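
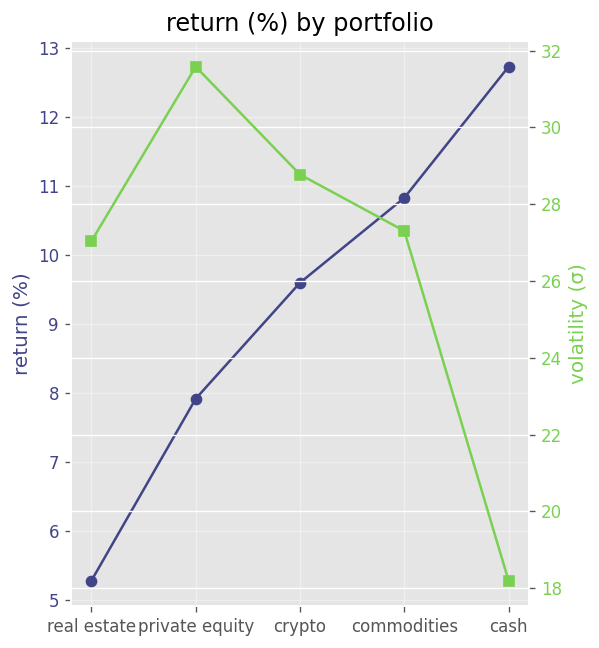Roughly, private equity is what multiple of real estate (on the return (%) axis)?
≈ 1.6×

private equity ≈ 8, real estate ≈ 5; 8/5 ≈ 1.6.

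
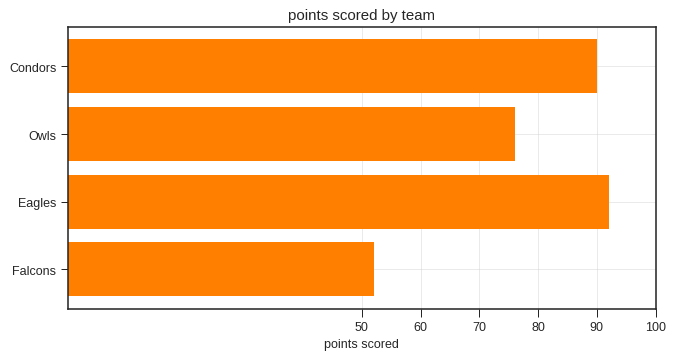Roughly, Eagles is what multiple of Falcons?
Eagles ≈ 90, Falcons ≈ 50; 90/50 ≈ 1.8.

≈ 1.8×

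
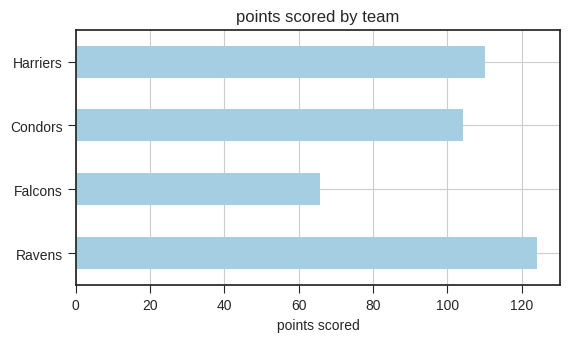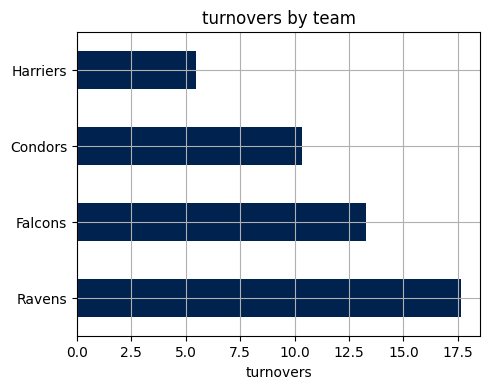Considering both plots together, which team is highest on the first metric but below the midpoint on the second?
Chart 2 median turnovers ≈ 12; below-median teams: Condors, Harriers. Among those, Harriers has the highest points scored (≈ 120).

Harriers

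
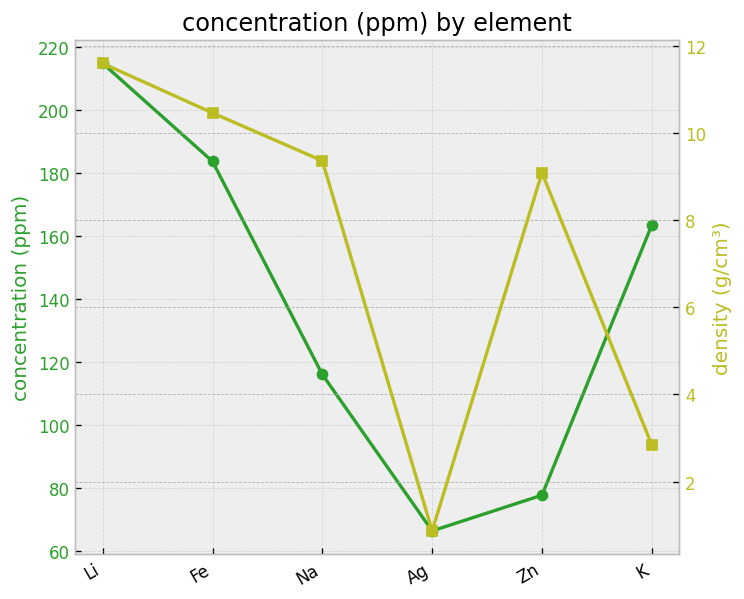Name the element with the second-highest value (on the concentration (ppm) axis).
Top 3 (on the concentration (ppm) axis): Li ≈ 220, Fe ≈ 180, K ≈ 160.

Fe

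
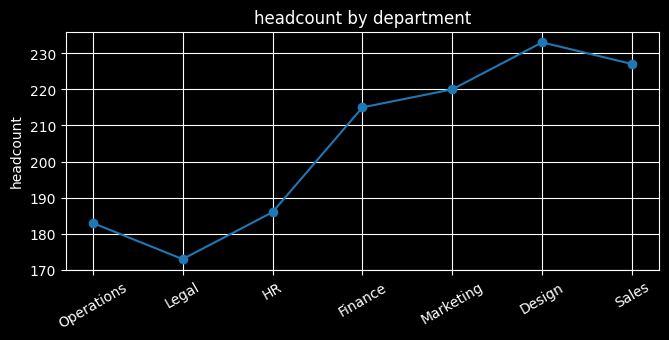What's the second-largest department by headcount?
Top 3: Design ≈ 235, Sales ≈ 225, Marketing ≈ 220.

Sales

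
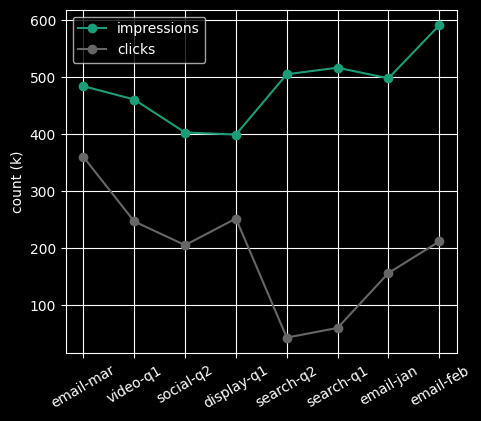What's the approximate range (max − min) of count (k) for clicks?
≈ 300

Max email-mar ≈ 350, min search-q2 ≈ 50; range ≈ 300.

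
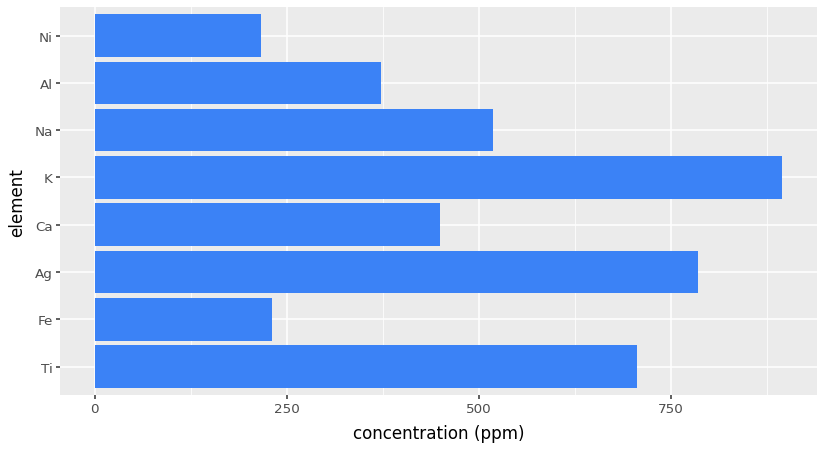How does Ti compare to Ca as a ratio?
≈ 1.75×

Ti ≈ 700, Ca ≈ 400; 700/400 ≈ 1.75.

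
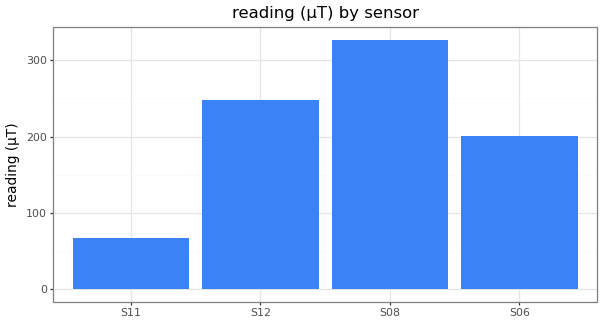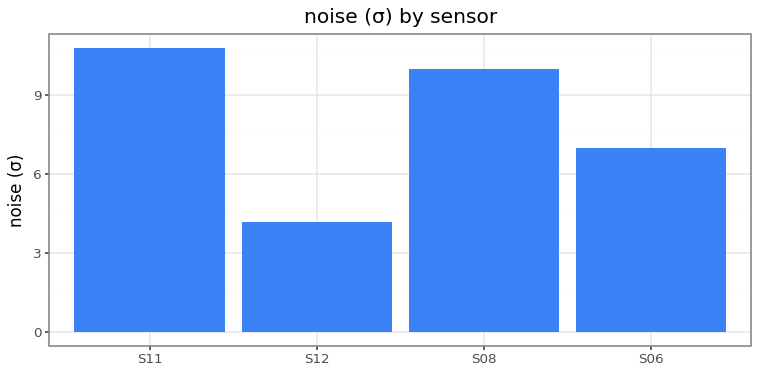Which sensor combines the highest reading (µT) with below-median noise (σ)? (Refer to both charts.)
S12

Chart 2 median noise (σ) ≈ 8; below-median sensors: S12, S06. Among those, S12 has the highest reading (µT) (≈ 250).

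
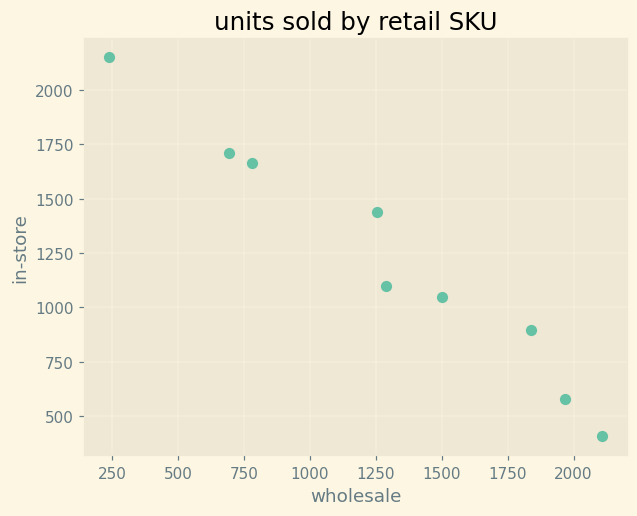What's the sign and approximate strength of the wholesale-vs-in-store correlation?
Points are negatively correlated; strong (|r| ≈ 1.0).

negative, strong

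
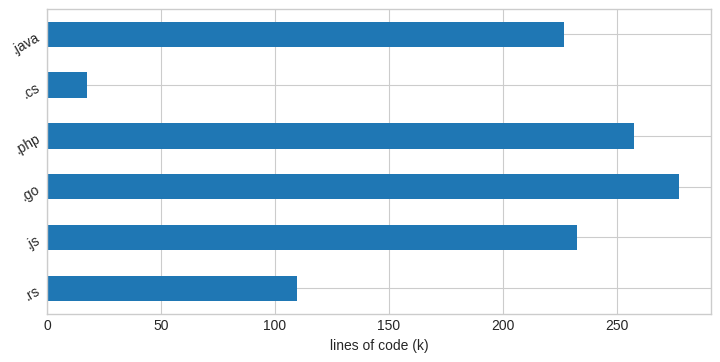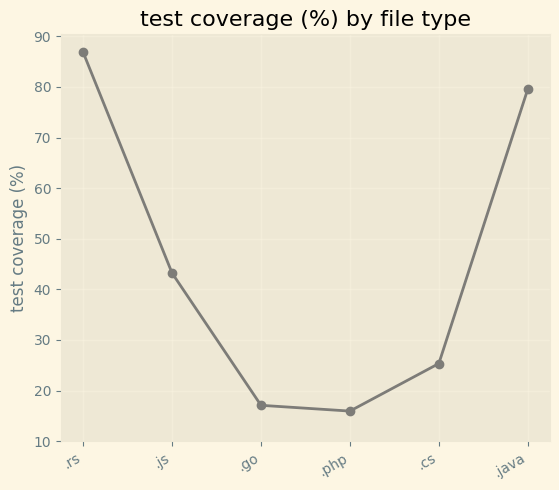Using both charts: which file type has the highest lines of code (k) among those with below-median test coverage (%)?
.go

Chart 2 median test coverage (%) ≈ 30; below-median file types: .go, .php, .cs. Among those, .go has the highest lines of code (k) (≈ 300).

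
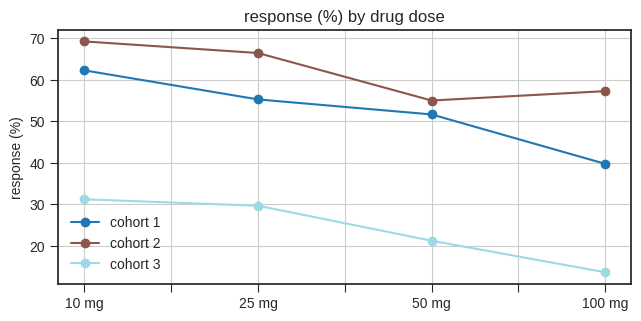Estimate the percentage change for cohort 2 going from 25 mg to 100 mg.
25 mg ≈ 65, 100 mg ≈ 55; (55 − 65) / 65 ≈ -15.4%.

≈ -15.4%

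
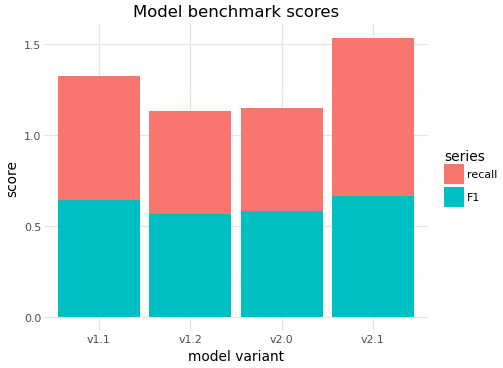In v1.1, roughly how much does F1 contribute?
F1 top ≈ 0.6, bottom ≈ 0.0; segment ≈ 0.6.

≈ 0.6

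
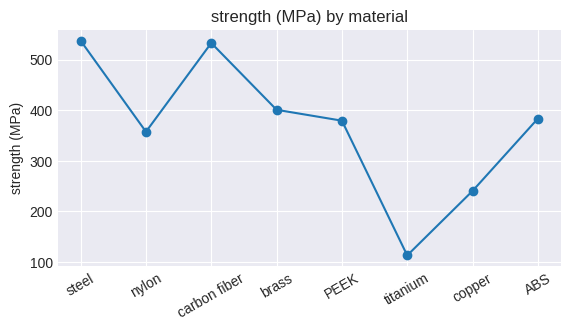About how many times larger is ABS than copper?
≈ 1.6×

ABS ≈ 400, copper ≈ 250; 400/250 ≈ 1.6.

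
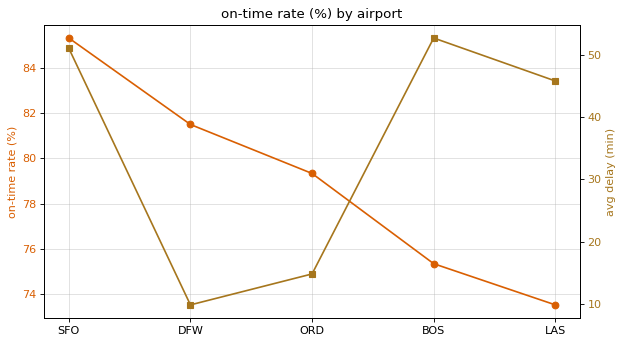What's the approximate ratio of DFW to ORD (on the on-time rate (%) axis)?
≈ 1.04×

DFW ≈ 82, ORD ≈ 79; 82/79 ≈ 1.04.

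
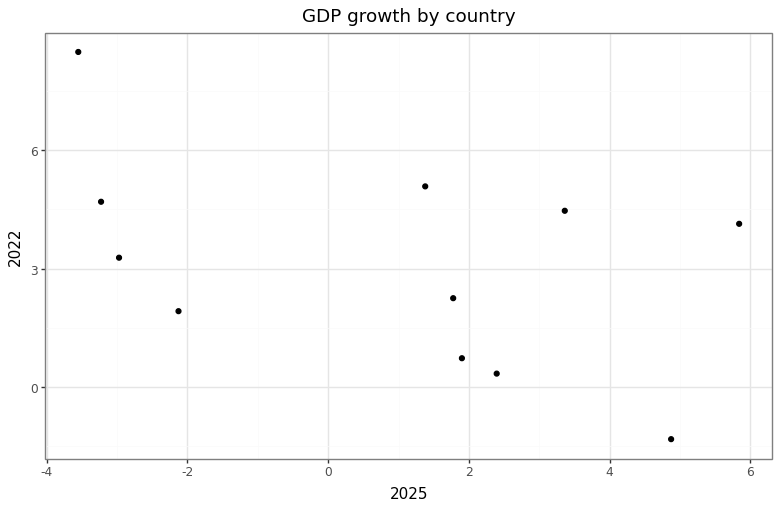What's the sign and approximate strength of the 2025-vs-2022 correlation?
negative, moderate

Points are negatively correlated; moderate (|r| ≈ 0.5).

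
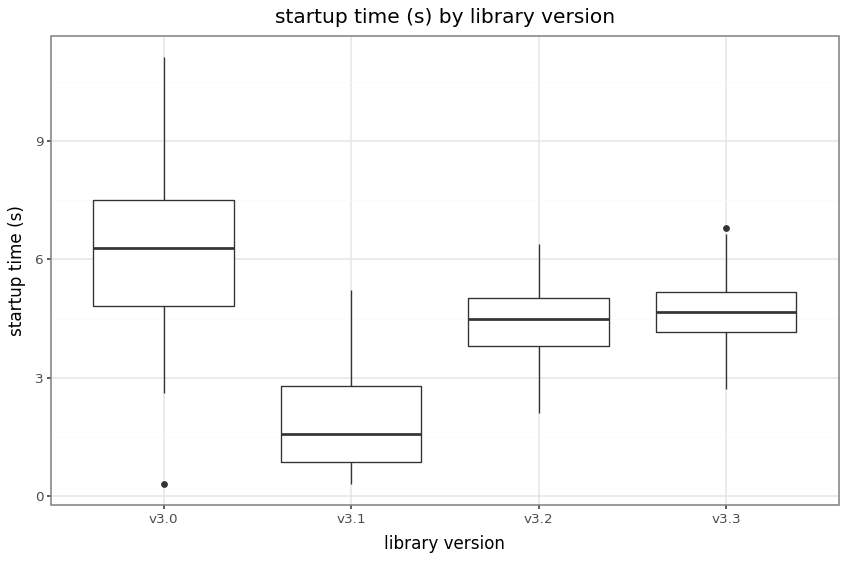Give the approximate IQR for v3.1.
Q3 ≈ 3.0, Q1 ≈ 1.0; IQR ≈ 2.0.

≈ 2.0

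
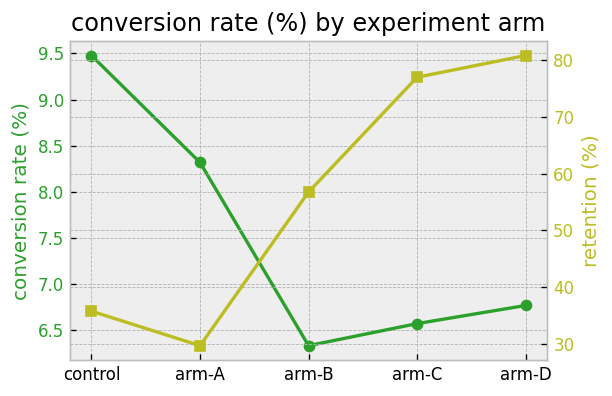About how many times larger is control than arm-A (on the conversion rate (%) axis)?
≈ 1.12×

control ≈ 9.5, arm-A ≈ 8.5; 9.5/8.5 ≈ 1.12.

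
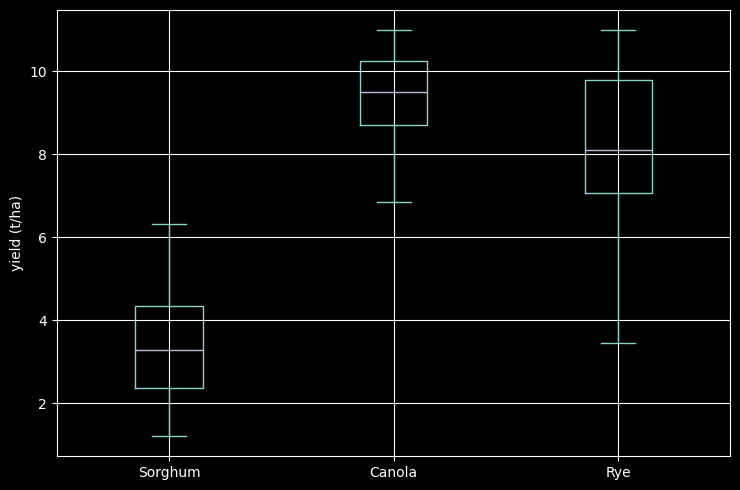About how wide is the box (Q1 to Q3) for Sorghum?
≈ 2

Q3 ≈ 4, Q1 ≈ 2; IQR ≈ 2.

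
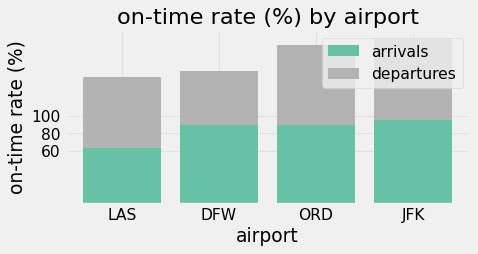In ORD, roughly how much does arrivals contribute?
arrivals top ≈ 80, bottom ≈ 0; segment ≈ 80.

≈ 80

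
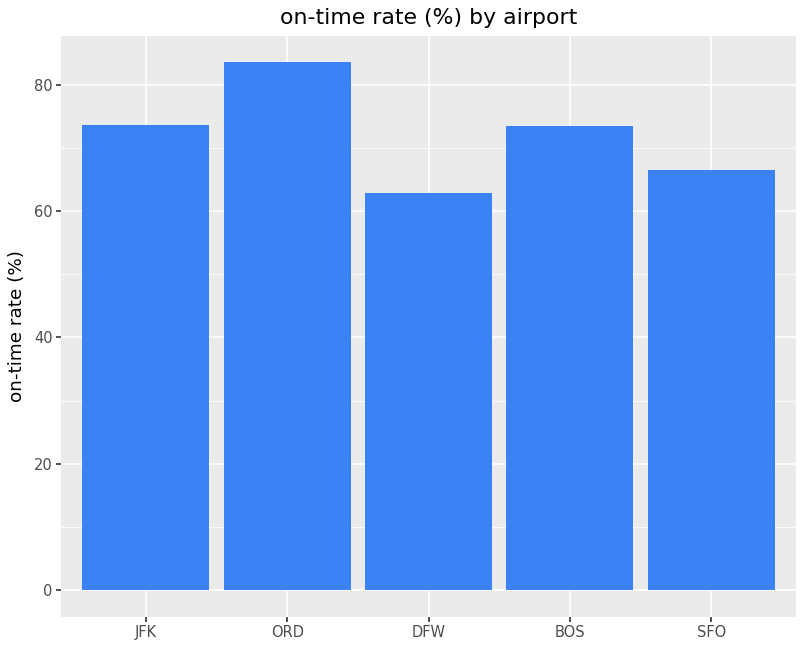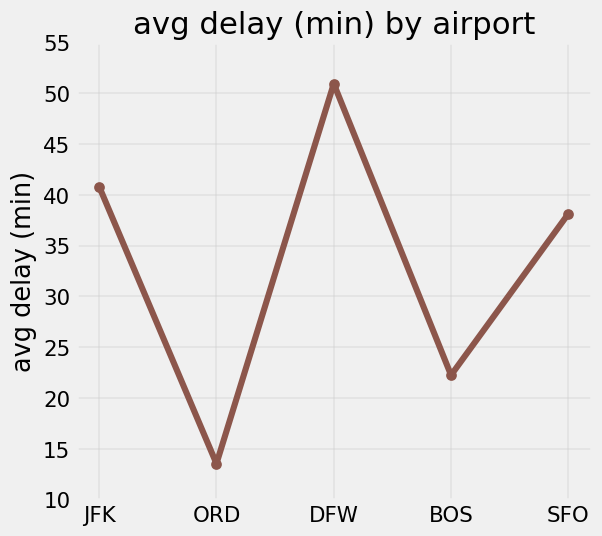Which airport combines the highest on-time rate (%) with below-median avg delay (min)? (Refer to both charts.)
Chart 2 median avg delay (min) ≈ 40; below-median airports: ORD, BOS. Among those, ORD has the highest on-time rate (%) (≈ 80).

ORD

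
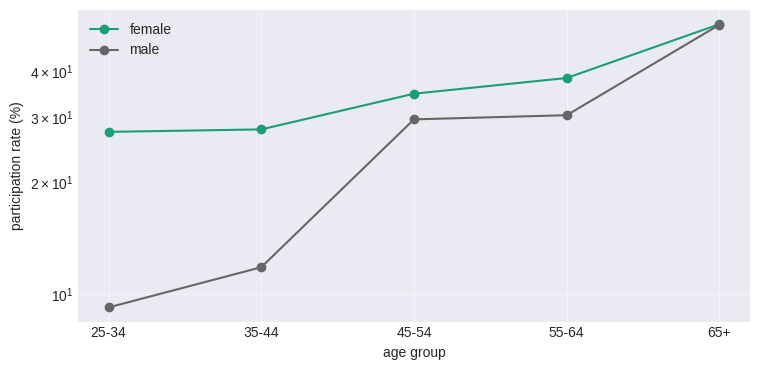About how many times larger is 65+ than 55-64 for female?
65+ ≈ 55, 55-64 ≈ 40; 55/40 ≈ 1.38.

≈ 1.38×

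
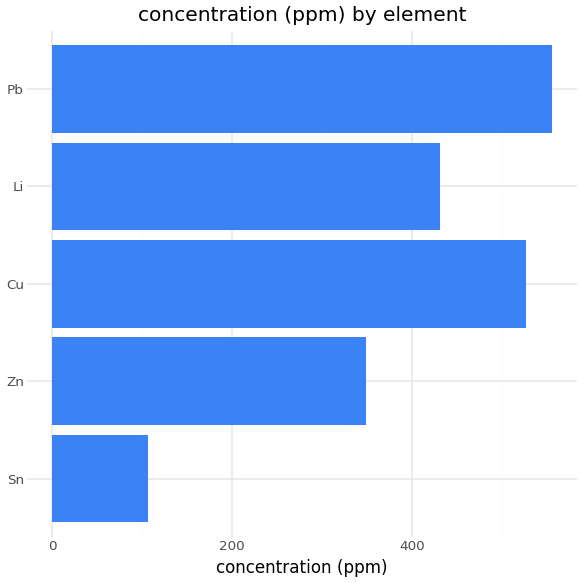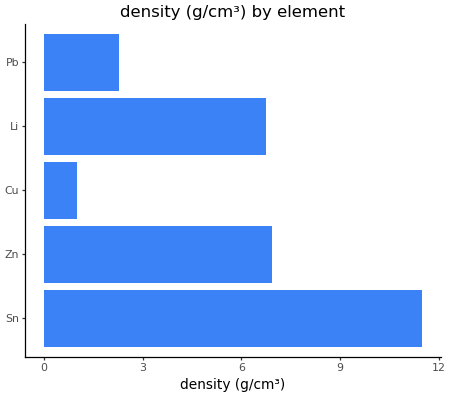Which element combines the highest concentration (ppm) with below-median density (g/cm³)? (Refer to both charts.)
Pb

Chart 2 median density (g/cm³) ≈ 6; below-median elements: Cu, Pb. Among those, Pb has the highest concentration (ppm) (≈ 600).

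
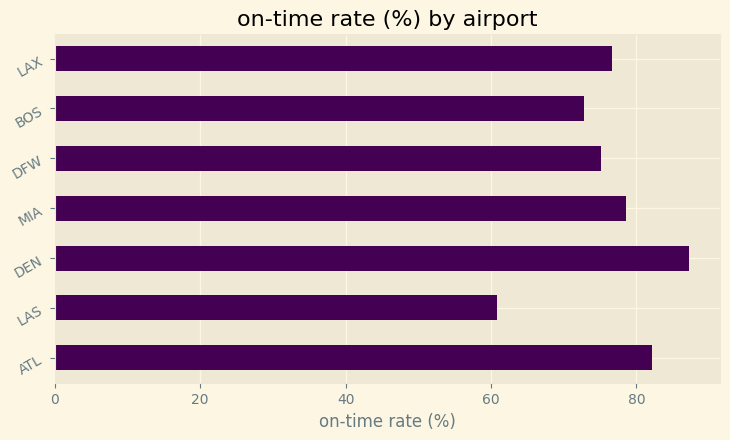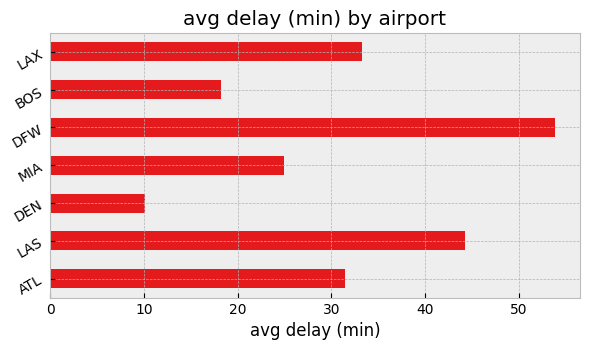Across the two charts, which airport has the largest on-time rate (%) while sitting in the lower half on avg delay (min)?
Chart 2 median avg delay (min) ≈ 30; below-median airports: DEN, MIA, BOS. Among those, DEN has the highest on-time rate (%) (≈ 90).

DEN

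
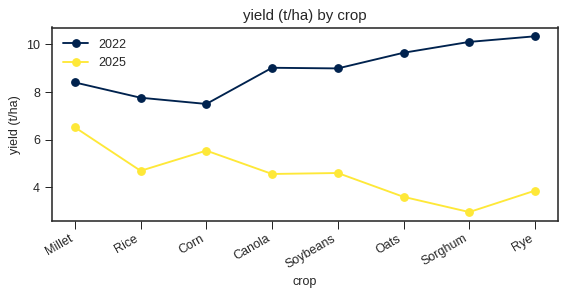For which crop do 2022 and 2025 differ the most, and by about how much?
Sorghum: 2022 ≈ 10, 2025 ≈ 3 → gap ≈ 7. Next-largest (Rye) is only ≈ 6.

Sorghum, ≈ 7 t/ha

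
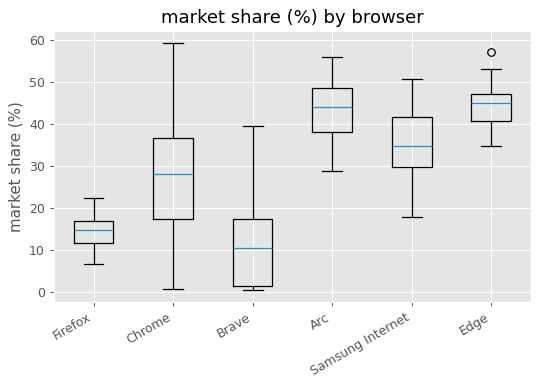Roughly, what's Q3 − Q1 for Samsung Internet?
≈ 10

Q3 ≈ 40, Q1 ≈ 30; IQR ≈ 10.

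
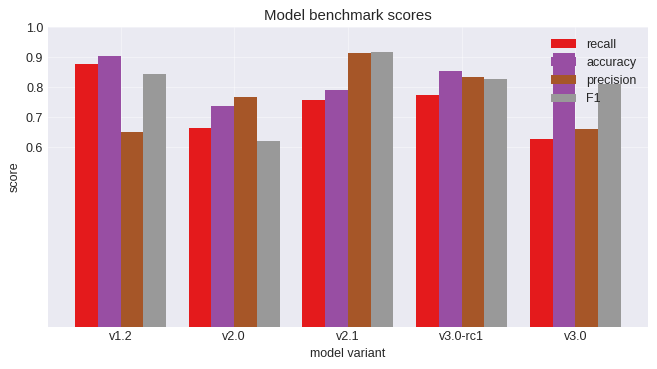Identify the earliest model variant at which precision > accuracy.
v2.0

v1.2: precision ≈ 0.6 vs accuracy ≈ 0.9 (not yet); v2.0: precision ≈ 0.8 vs accuracy ≈ 0.7 (first crossover).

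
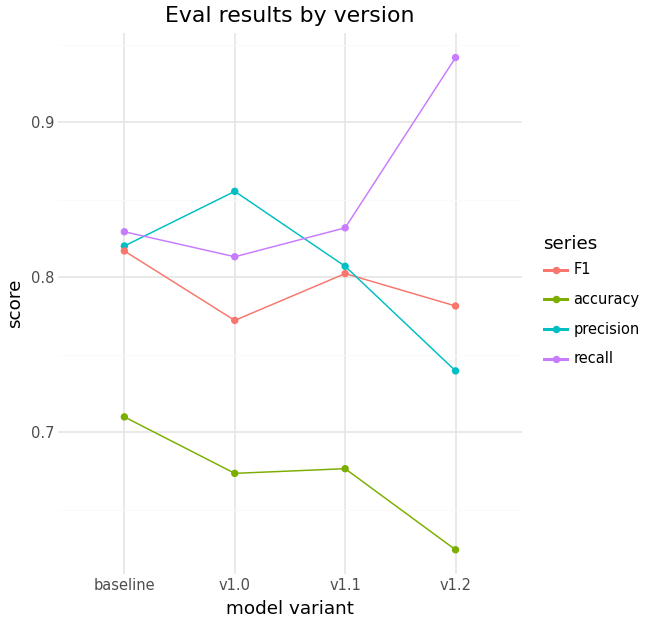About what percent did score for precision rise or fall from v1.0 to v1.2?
≈ -11.8%

v1.0 ≈ 0.85, v1.2 ≈ 0.75; (0.75 − 0.85) / 0.85 ≈ -11.8%.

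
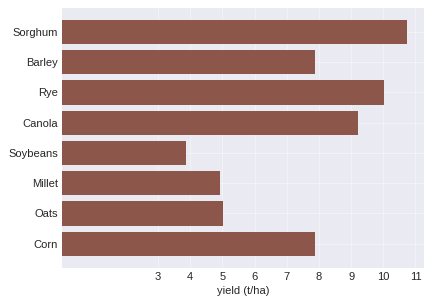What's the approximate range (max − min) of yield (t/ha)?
≈ 7

Max Sorghum ≈ 11, min Soybeans ≈ 4; range ≈ 7.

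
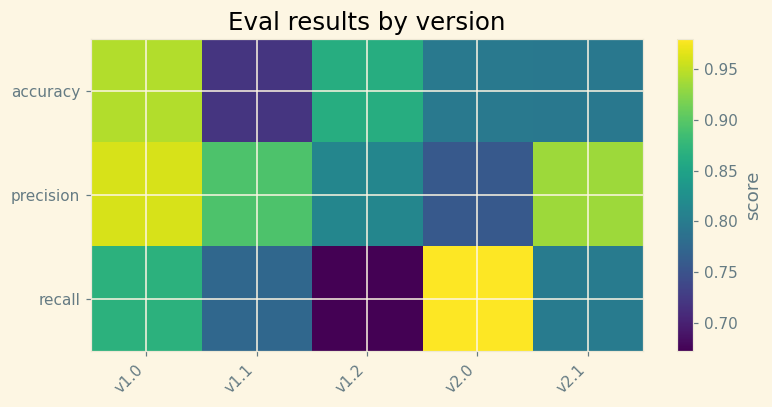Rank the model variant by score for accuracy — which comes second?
v1.2

Top 3 for accuracy: v1.0 ≈ 0.95, v1.2 ≈ 0.85, v2.0 ≈ 0.80.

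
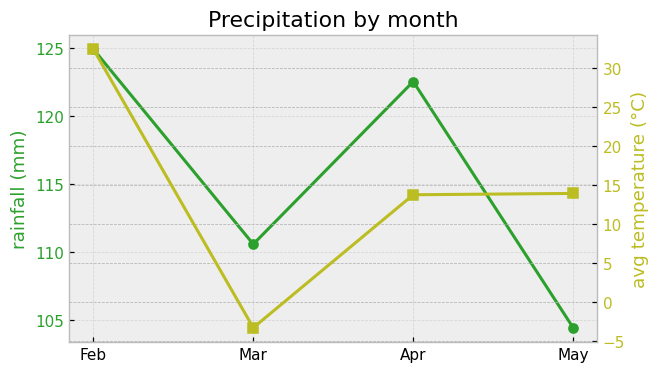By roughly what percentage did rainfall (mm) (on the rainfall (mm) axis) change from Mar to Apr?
≈ +10.9%

Mar ≈ 110, Apr ≈ 122; (122 − 110) / 110 ≈ +10.9%.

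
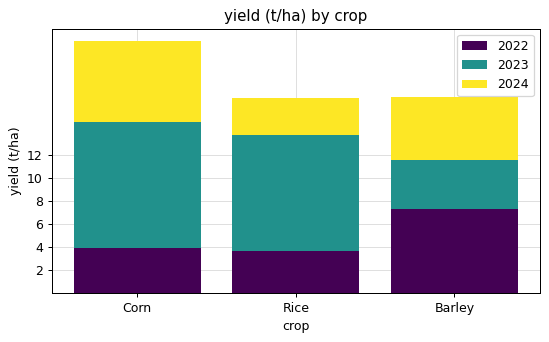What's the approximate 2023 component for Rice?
2023 top ≈ 14, bottom ≈ 4; segment ≈ 10.

≈ 10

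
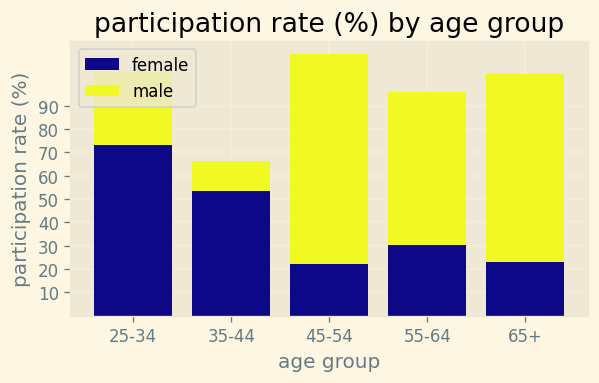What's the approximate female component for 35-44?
≈ 50

female top ≈ 50, bottom ≈ 0; segment ≈ 50.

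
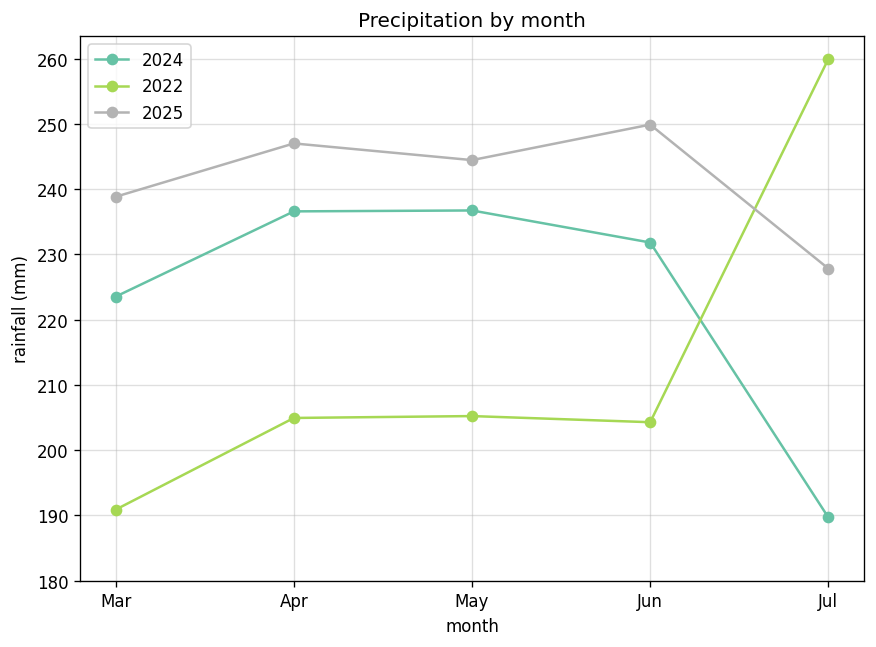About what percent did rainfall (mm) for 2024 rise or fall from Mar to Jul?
Mar ≈ 220, Jul ≈ 190; (190 − 220) / 220 ≈ -13.6%.

≈ -13.6%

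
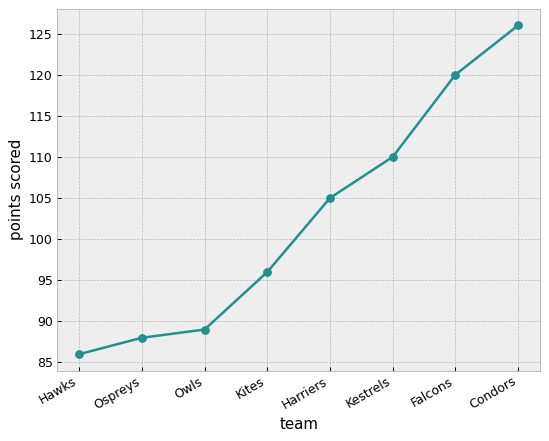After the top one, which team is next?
Falcons

Top 3: Condors ≈ 125, Falcons ≈ 120, Kestrels ≈ 110.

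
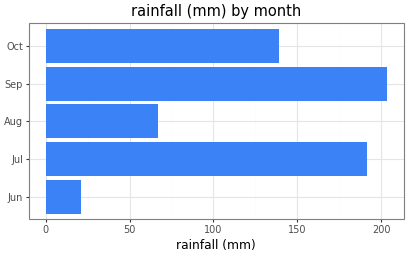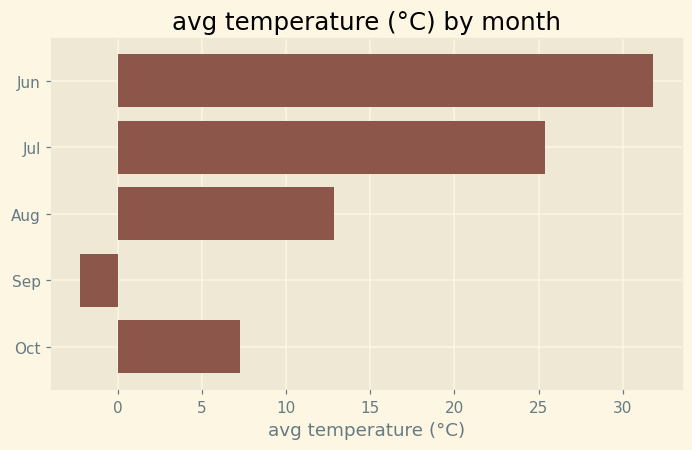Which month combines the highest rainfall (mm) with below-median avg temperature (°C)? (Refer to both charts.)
Sep

Chart 2 median avg temperature (°C) ≈ 15; below-median months: Sep, Oct. Among those, Sep has the highest rainfall (mm) (≈ 200).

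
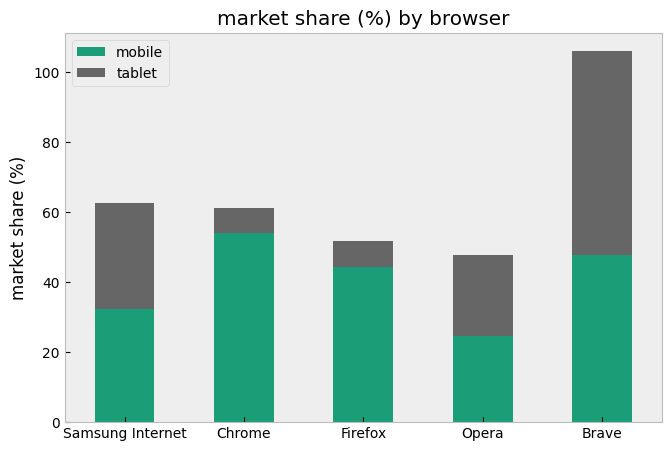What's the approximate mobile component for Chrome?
≈ 50

mobile top ≈ 50, bottom ≈ 0; segment ≈ 50.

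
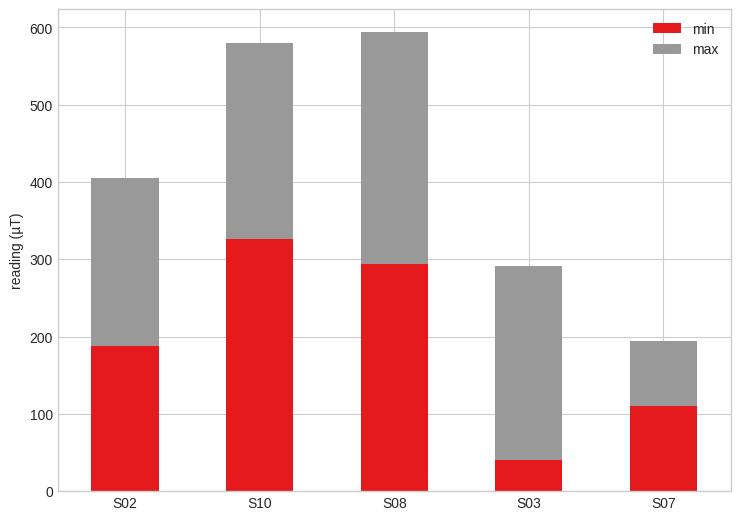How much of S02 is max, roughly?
≈ 200

max top ≈ 400, bottom ≈ 200; segment ≈ 200.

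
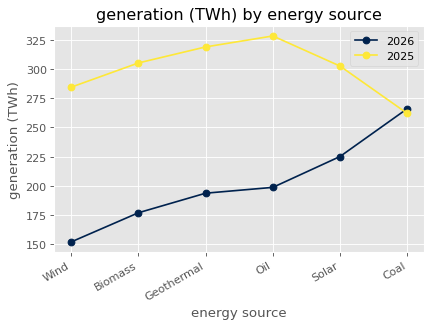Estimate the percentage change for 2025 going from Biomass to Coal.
Biomass ≈ 300, Coal ≈ 260; (260 − 300) / 300 ≈ -13.3%.

≈ -13.3%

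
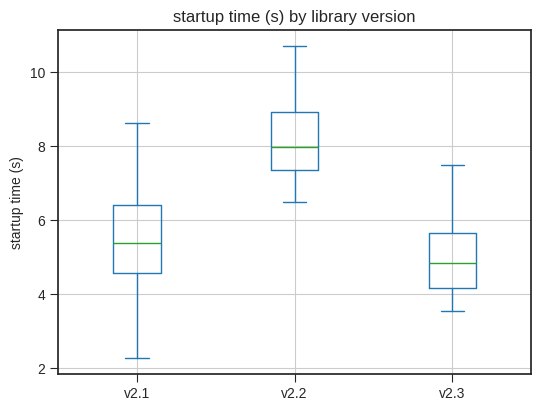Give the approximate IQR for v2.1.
≈ 2.0

Q3 ≈ 6.5, Q1 ≈ 4.5; IQR ≈ 2.0.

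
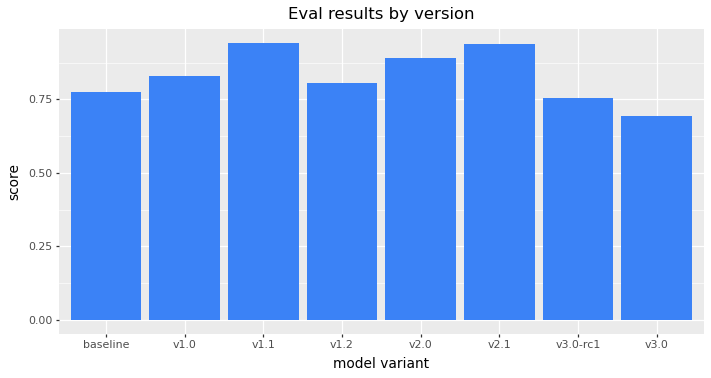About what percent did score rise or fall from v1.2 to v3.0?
≈ -12.5%

v1.2 ≈ 0.8, v3.0 ≈ 0.7; (0.7 − 0.8) / 0.8 ≈ -12.5%.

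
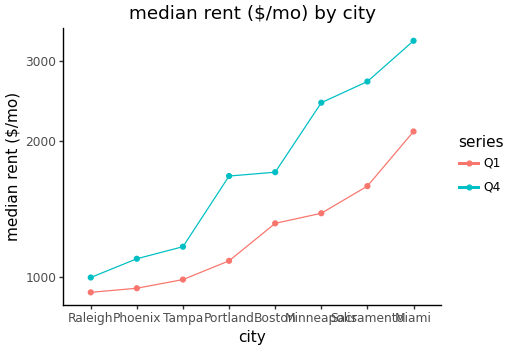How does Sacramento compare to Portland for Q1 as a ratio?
Sacramento ≈ 1600, Portland ≈ 1000; 1600/1000 ≈ 1.6.

≈ 1.6×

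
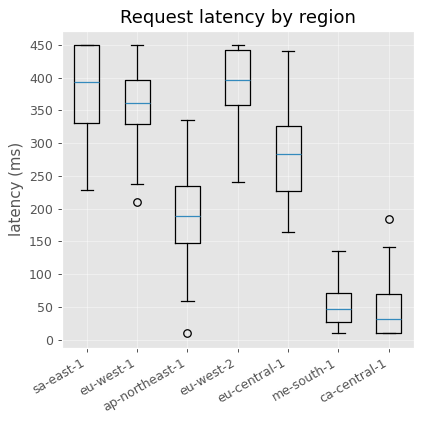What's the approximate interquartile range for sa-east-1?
Q3 ≈ 450, Q1 ≈ 350; IQR ≈ 100.

≈ 100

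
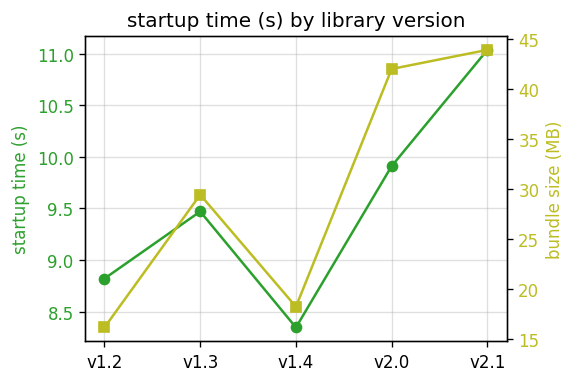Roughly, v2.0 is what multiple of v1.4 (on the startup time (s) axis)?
≈ 1.18×

v2.0 ≈ 10.0, v1.4 ≈ 8.5; 10.0/8.5 ≈ 1.18.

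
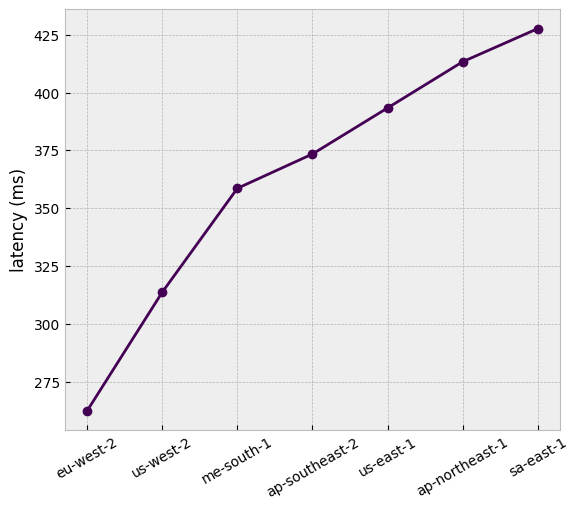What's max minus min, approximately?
≈ 160

Max sa-east-1 ≈ 420, min eu-west-2 ≈ 260; range ≈ 160.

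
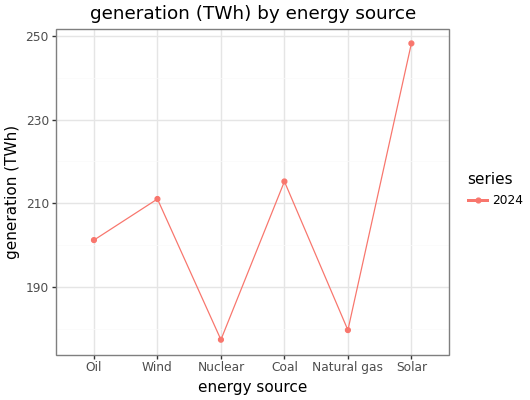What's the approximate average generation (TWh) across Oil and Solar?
(200 + 250) / 2 ≈ 225.

≈ 225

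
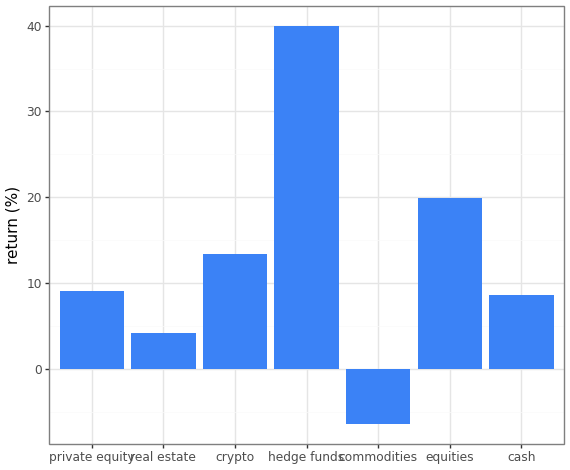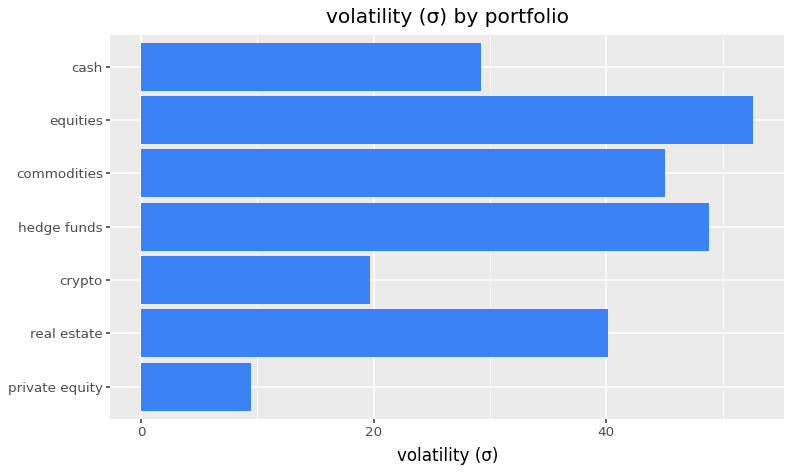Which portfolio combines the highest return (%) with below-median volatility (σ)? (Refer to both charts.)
crypto

Chart 2 median volatility (σ) ≈ 40; below-median portfolios: private equity, crypto, cash. Among those, crypto has the highest return (%) (≈ 15).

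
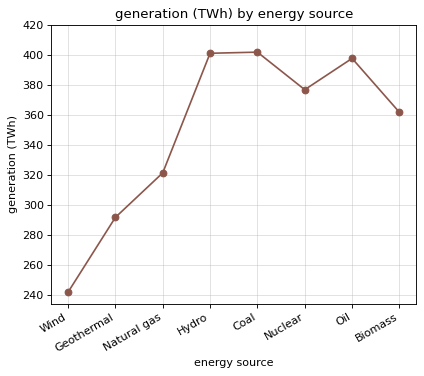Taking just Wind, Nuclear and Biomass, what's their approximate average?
≈ 327

(240 + 380 + 360) / 3 ≈ 327.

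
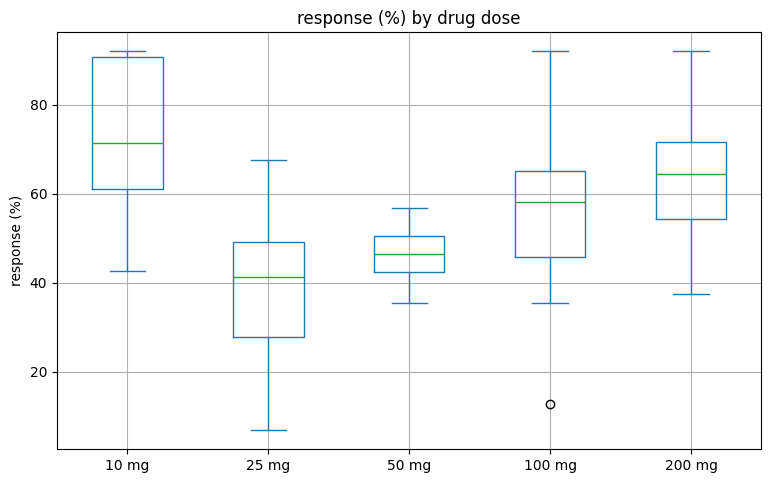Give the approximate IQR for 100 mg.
≈ 20

Q3 ≈ 65, Q1 ≈ 45; IQR ≈ 20.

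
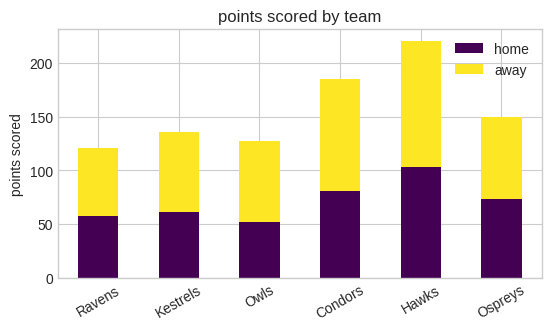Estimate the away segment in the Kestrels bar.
away top ≈ 140, bottom ≈ 60; segment ≈ 80.

≈ 80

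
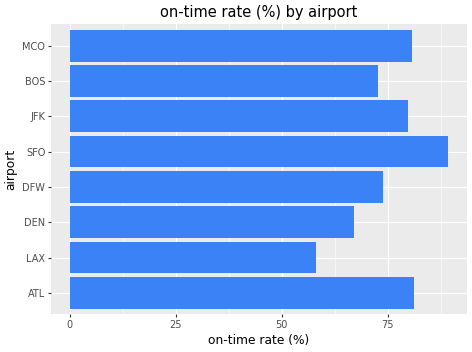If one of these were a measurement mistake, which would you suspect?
LAX ≈ 60; the rest sit between ≈ 70 and ≈ 90.

LAX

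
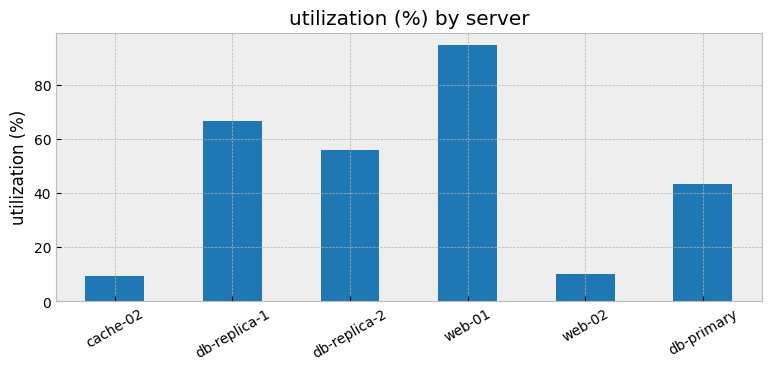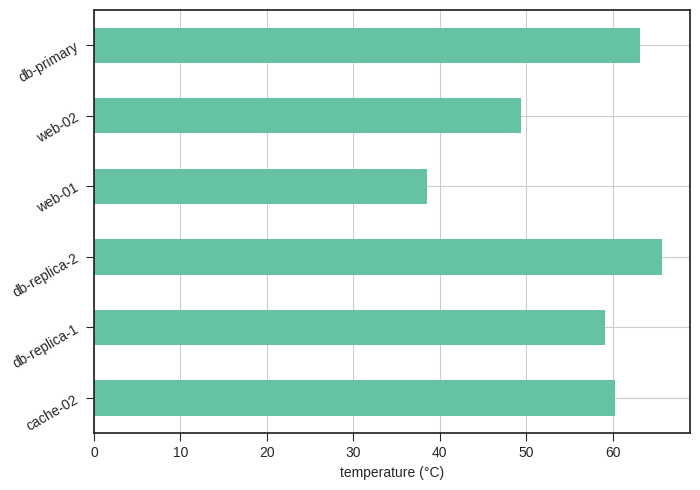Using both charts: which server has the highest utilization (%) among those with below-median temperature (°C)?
web-01

Chart 2 median temperature (°C) ≈ 60; below-median servers: db-replica-1, web-01, web-02. Among those, web-01 has the highest utilization (%) (≈ 90).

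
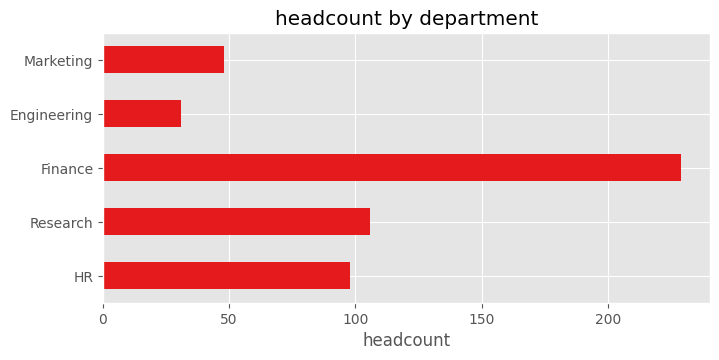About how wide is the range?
Max Finance ≈ 220, min Engineering ≈ 40; range ≈ 180.

≈ 180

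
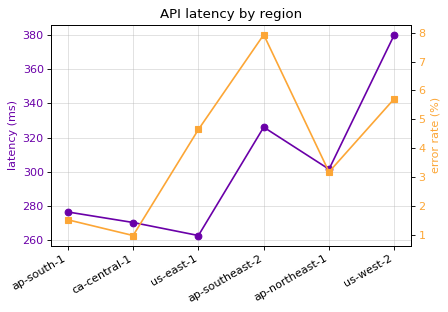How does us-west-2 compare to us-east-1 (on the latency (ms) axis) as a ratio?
us-west-2 ≈ 380, us-east-1 ≈ 260; 380/260 ≈ 1.46.

≈ 1.46×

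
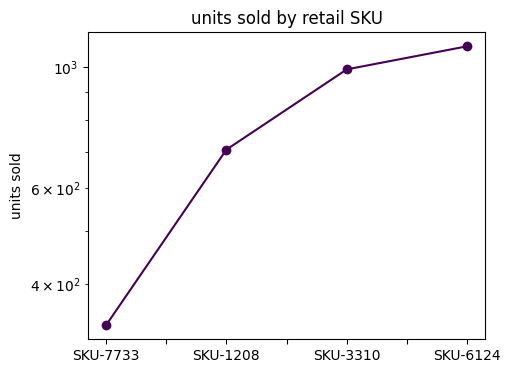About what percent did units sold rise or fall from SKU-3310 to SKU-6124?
SKU-3310 ≈ 1000, SKU-6124 ≈ 1100; (1100 − 1000) / 1000 ≈ +10%.

≈ +10%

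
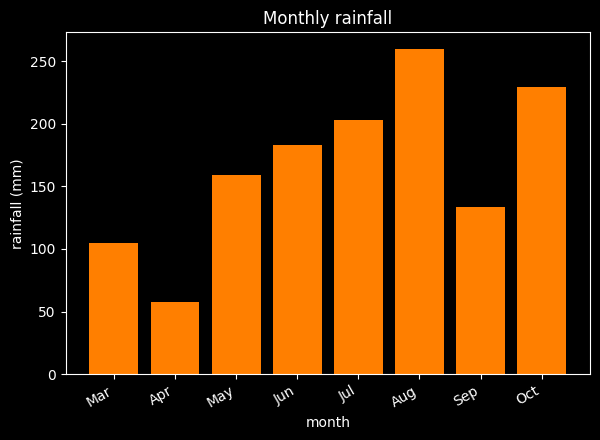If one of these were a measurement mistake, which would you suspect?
Apr

Apr ≈ 50; the rest sit between ≈ 100 and ≈ 250.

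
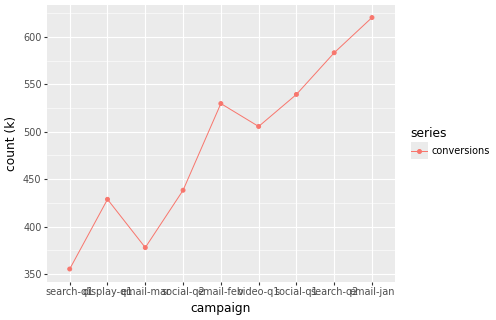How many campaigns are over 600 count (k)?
1

Above 600: email-jan.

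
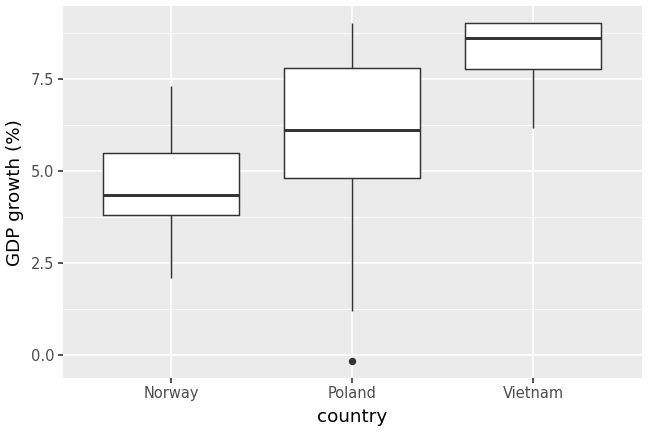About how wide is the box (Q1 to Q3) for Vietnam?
Q3 ≈ 9.0, Q1 ≈ 8.0; IQR ≈ 1.0.

≈ 1.0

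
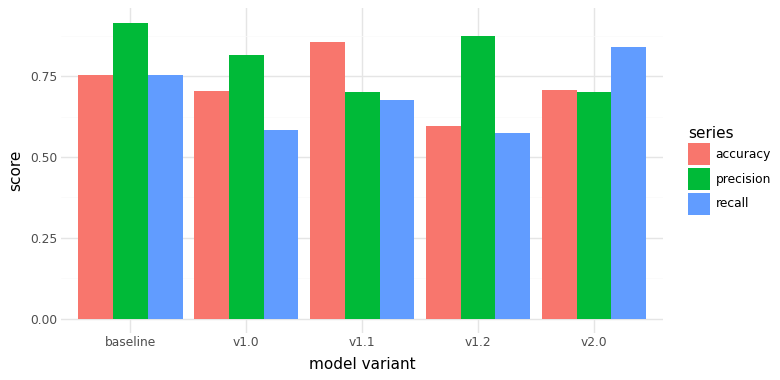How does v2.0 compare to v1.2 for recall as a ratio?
v2.0 ≈ 0.8, v1.2 ≈ 0.6; 0.8/0.6 ≈ 1.33.

≈ 1.33×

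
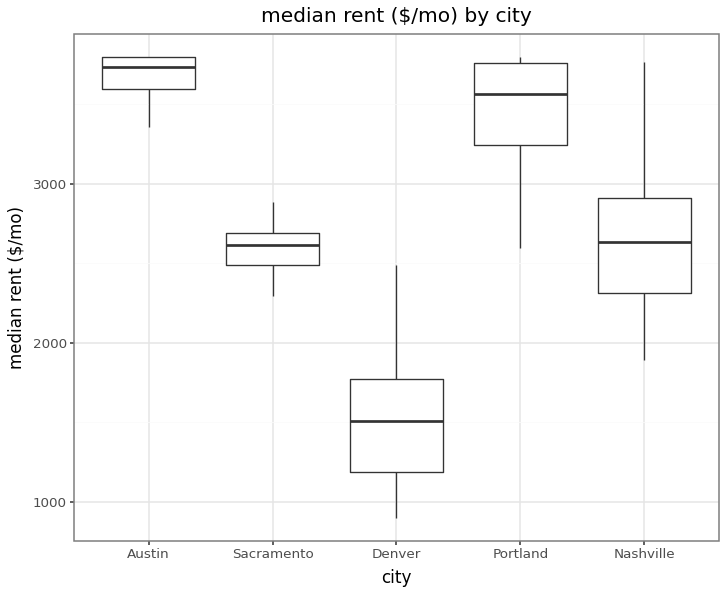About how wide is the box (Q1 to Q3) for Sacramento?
≈ 200

Q3 ≈ 2600, Q1 ≈ 2400; IQR ≈ 200.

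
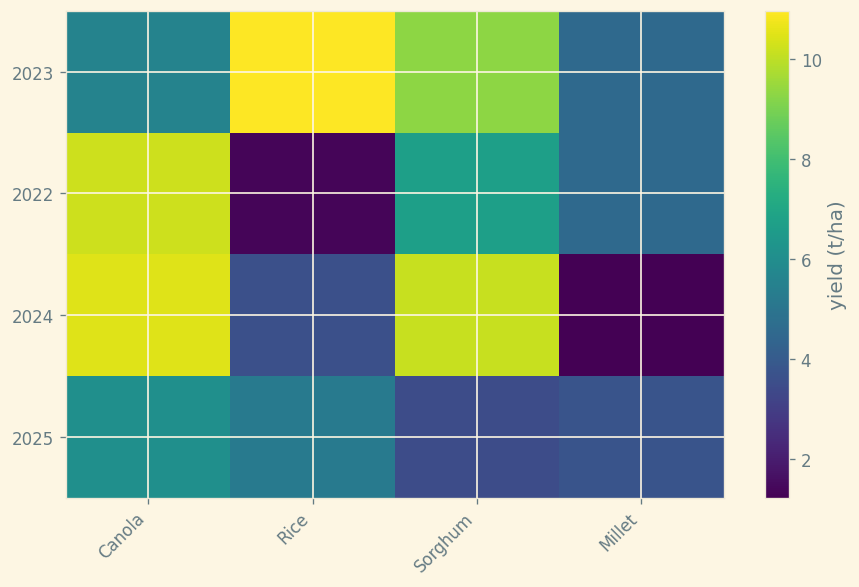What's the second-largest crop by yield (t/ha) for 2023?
Top 3 for 2023: Rice ≈ 11, Sorghum ≈ 9, Canola ≈ 6.

Sorghum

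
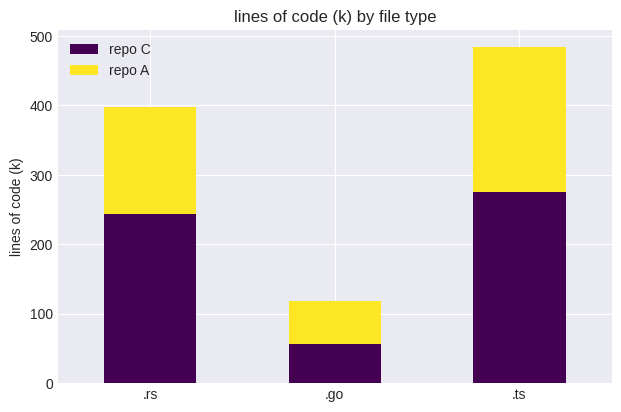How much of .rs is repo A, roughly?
≈ 150

repo A top ≈ 400, bottom ≈ 250; segment ≈ 150.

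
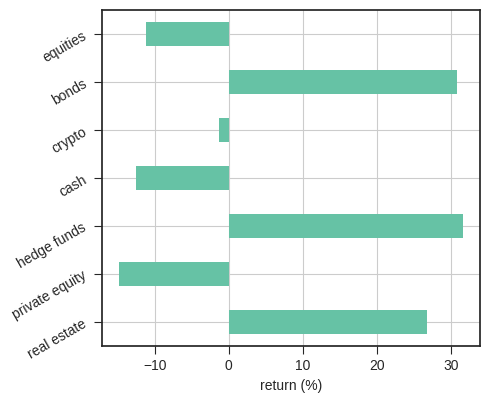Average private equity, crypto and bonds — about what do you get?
(-15 + 0 + 30) / 3 ≈ 5.

≈ 5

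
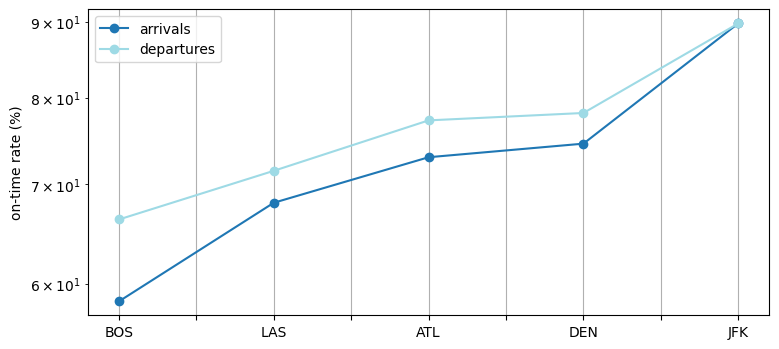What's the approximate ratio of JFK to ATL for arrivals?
≈ 1.2×

JFK ≈ 90, ATL ≈ 75; 90/75 ≈ 1.2.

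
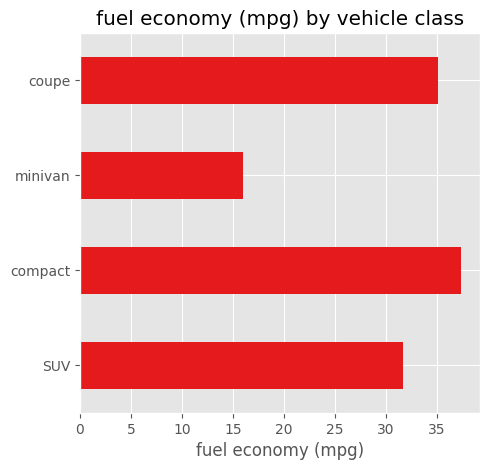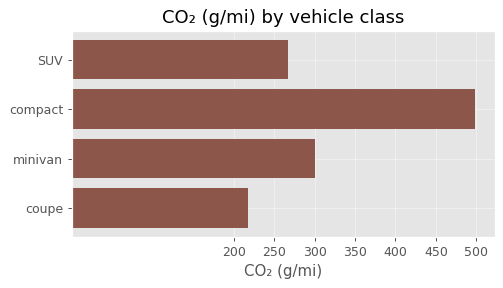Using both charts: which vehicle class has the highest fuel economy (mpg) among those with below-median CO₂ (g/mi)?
coupe

Chart 2 median CO₂ (g/mi) ≈ 300; below-median vehicle classes: SUV, coupe. Among those, coupe has the highest fuel economy (mpg) (≈ 35).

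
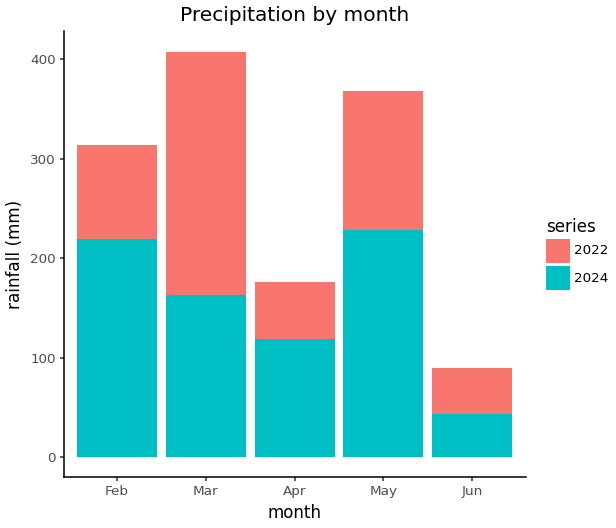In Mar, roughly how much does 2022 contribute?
≈ 250

2022 top ≈ 400, bottom ≈ 150; segment ≈ 250.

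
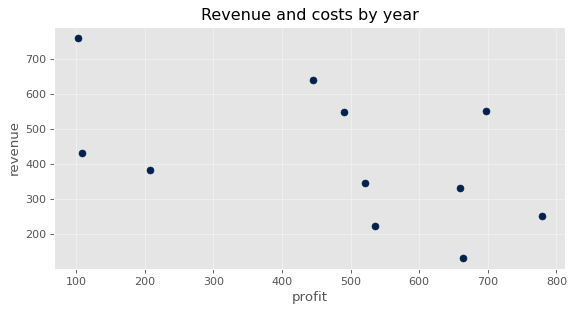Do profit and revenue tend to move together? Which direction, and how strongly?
Points are negatively correlated; moderate (|r| ≈ 0.5).

negative, moderate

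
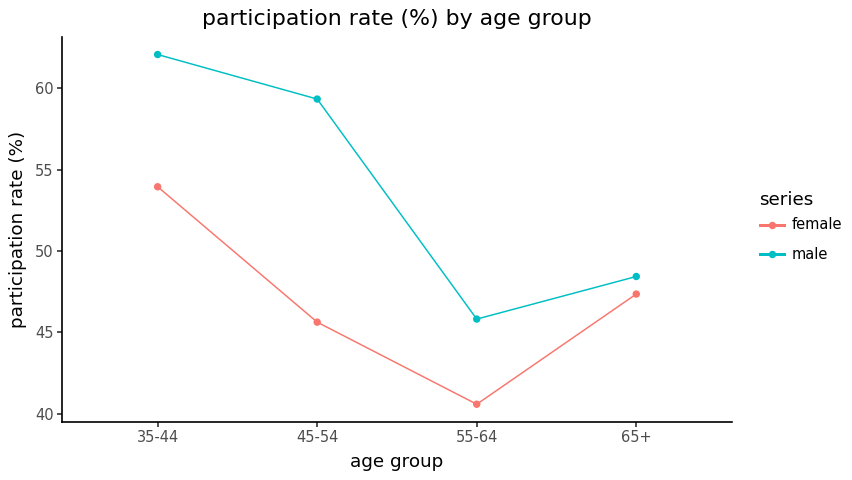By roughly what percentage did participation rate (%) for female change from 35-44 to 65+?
35-44 ≈ 54, 65+ ≈ 48; (48 − 54) / 54 ≈ -11.1%.

≈ -11.1%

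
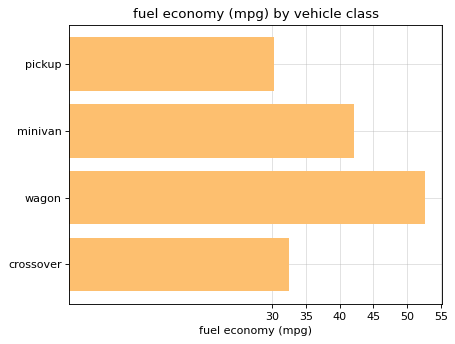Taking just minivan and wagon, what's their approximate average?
≈ 48

(40 + 55) / 2 ≈ 48.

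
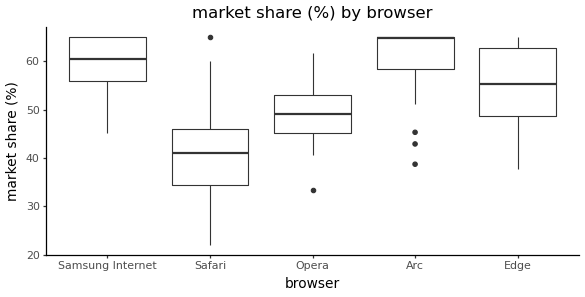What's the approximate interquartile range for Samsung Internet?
≈ 8

Q3 ≈ 64, Q1 ≈ 56; IQR ≈ 8.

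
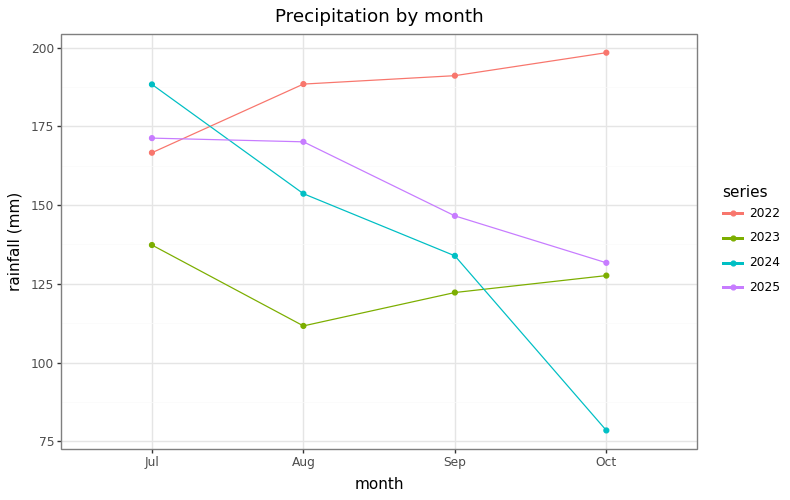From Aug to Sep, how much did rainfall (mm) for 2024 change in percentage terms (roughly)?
Aug ≈ 150, Sep ≈ 130; (130 − 150) / 150 ≈ -13.3%.

≈ -13.3%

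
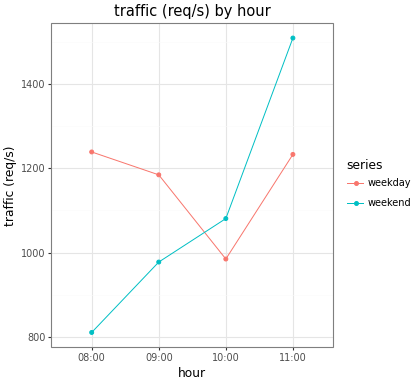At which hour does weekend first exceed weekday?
10:00

09:00: weekend ≈ 1000 vs weekday ≈ 1200 (not yet); 10:00: weekend ≈ 1100 vs weekday ≈ 1000 (first crossover).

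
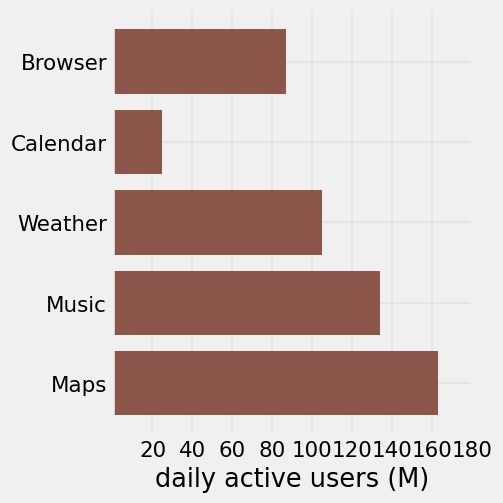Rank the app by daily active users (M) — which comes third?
Top 4: Maps ≈ 160, Music ≈ 140, Weather ≈ 100, Browser ≈ 80.

Weather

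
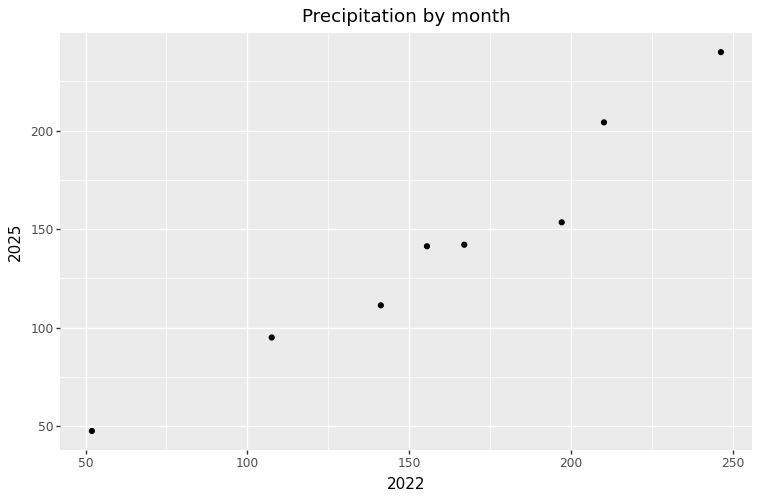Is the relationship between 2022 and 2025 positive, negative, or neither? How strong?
Points are positively correlated; strong (|r| ≈ 1.0).

positive, strong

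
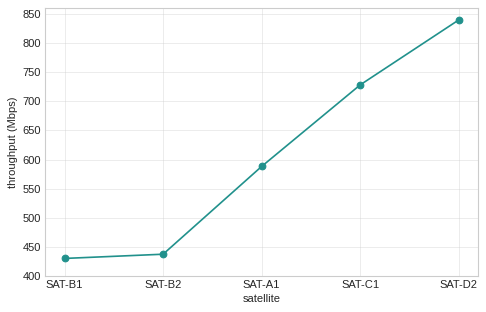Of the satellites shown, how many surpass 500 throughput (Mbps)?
3

Above 500: SAT-A1, SAT-C1, SAT-D2.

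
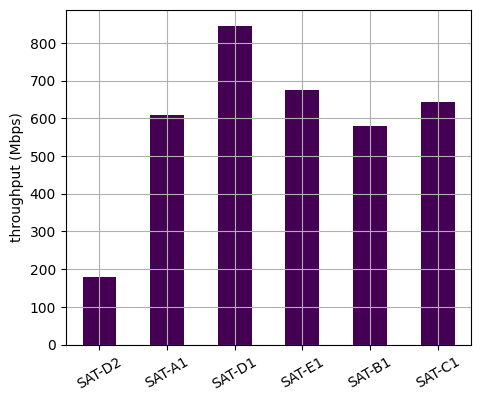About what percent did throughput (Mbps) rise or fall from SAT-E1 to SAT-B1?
SAT-E1 ≈ 700, SAT-B1 ≈ 600; (600 − 700) / 700 ≈ -14.3%.

≈ -14.3%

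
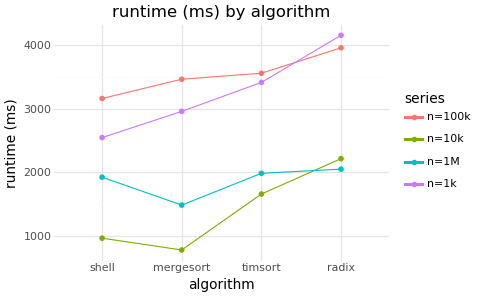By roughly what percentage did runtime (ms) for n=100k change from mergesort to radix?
≈ +14.3%

mergesort ≈ 3500, radix ≈ 4000; (4000 − 3500) / 3500 ≈ +14.3%.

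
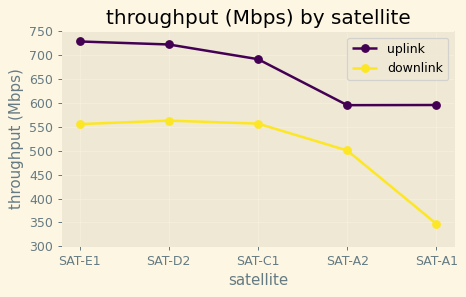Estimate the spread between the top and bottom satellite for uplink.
Max SAT-E1 ≈ 750, min SAT-A2 ≈ 600; range ≈ 150.

≈ 150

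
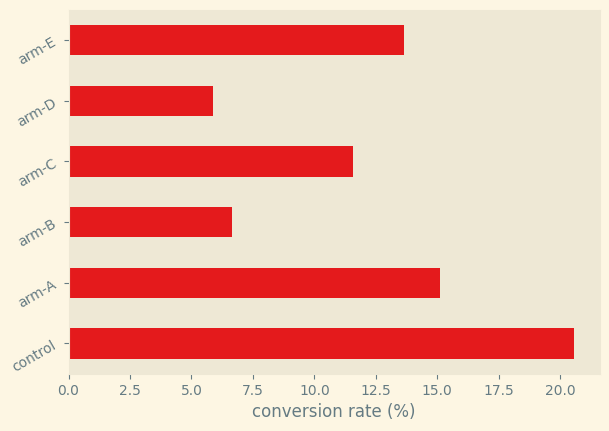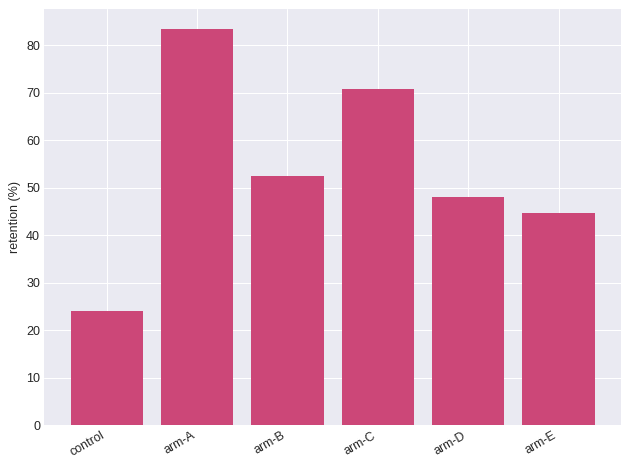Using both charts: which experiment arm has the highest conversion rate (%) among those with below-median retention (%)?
control

Chart 2 median retention (%) ≈ 50; below-median experiment arms: control, arm-D, arm-E. Among those, control has the highest conversion rate (%) (≈ 20).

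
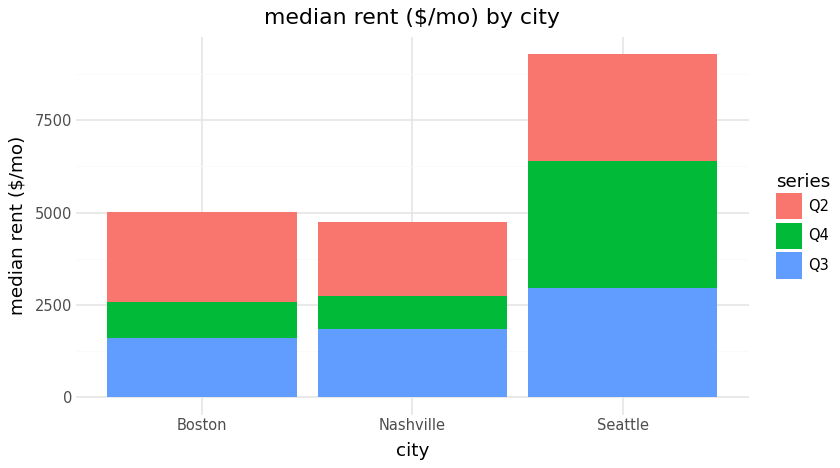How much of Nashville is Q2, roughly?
≈ 2000

Q2 top ≈ 5000, bottom ≈ 3000; segment ≈ 2000.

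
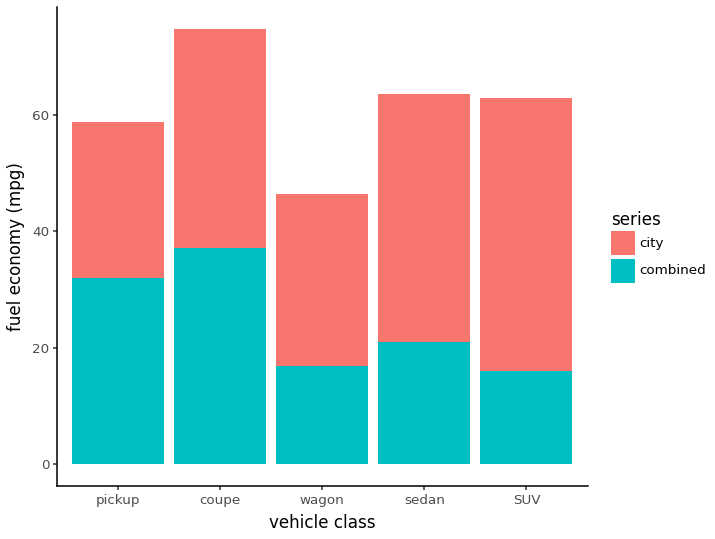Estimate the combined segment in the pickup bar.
≈ 30

combined top ≈ 30, bottom ≈ 0; segment ≈ 30.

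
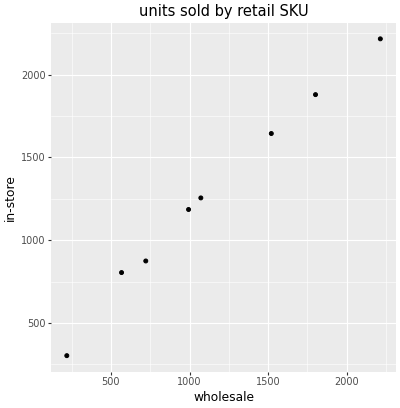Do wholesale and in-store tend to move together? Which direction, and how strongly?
Points are positively correlated; strong (|r| ≈ 1.0).

positive, strong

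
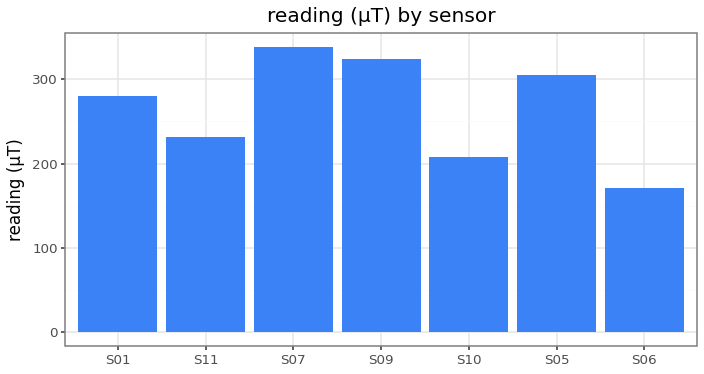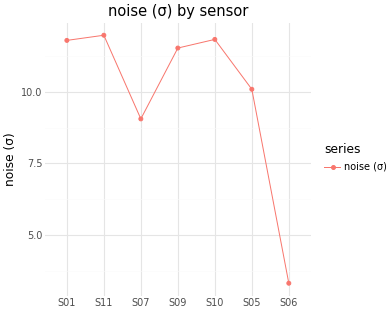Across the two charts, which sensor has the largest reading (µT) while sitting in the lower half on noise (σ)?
Chart 2 median noise (σ) ≈ 12; below-median sensors: S07, S05, S06. Among those, S07 has the highest reading (µT) (≈ 350).

S07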